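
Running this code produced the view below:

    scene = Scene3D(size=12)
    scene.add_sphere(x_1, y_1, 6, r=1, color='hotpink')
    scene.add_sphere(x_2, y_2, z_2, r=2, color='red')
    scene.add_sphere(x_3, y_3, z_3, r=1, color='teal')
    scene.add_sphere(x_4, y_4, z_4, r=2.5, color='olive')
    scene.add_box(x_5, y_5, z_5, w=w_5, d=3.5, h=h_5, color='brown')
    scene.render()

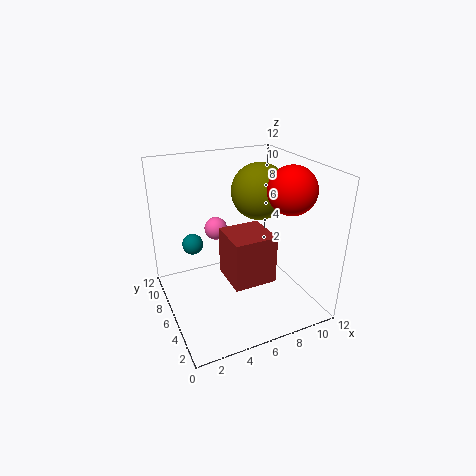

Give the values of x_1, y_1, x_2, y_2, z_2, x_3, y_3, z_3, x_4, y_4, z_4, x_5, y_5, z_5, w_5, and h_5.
x_1 = 5; y_1 = 8.5; x_2 = 10; y_2 = 4.5; z_2 = 10; x_3 = 3.5; y_3 = 11; z_3 = 3.5; x_4 = 9; y_4 = 8; z_4 = 9; x_5 = 4.5; y_5 = 3; z_5 = 3; w_5 = 3.5; h_5 = 4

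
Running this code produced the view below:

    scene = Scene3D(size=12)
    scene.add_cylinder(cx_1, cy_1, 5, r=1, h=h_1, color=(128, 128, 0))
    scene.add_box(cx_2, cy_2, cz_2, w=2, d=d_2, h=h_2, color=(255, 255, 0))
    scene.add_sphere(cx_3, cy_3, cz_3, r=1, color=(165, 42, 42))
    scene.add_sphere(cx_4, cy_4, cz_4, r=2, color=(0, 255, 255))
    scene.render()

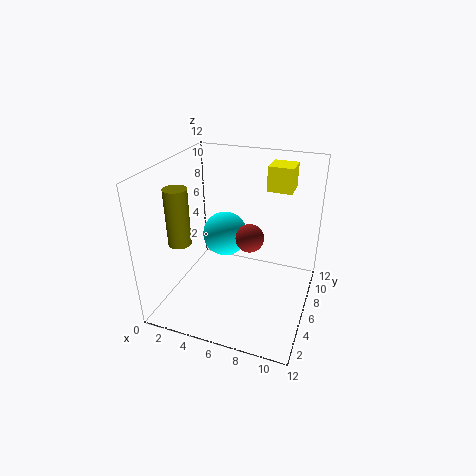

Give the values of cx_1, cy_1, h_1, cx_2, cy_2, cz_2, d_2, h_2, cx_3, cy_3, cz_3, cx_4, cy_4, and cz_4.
cx_1 = 1
cy_1 = 5
h_1 = 5
cx_2 = 8
cy_2 = 7
cz_2 = 10
d_2 = 2
h_2 = 2
cx_3 = 8
cy_3 = 3
cz_3 = 8
cx_4 = 4
cy_4 = 8
cz_4 = 5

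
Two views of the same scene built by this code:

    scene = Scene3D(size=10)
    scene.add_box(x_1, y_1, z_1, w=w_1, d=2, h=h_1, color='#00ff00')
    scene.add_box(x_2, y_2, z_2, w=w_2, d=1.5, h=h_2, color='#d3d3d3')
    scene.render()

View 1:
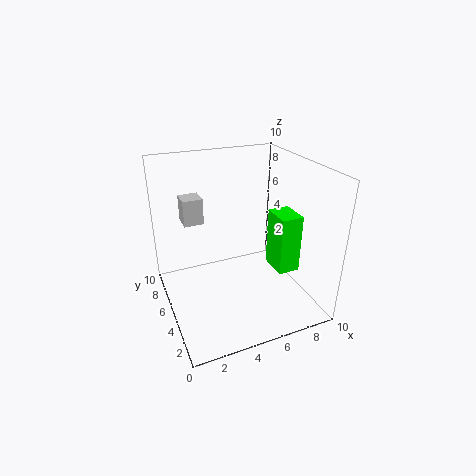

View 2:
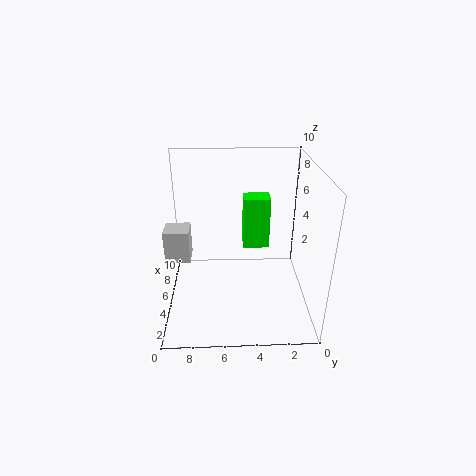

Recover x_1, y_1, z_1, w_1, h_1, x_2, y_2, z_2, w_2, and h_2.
x_1 = 7
y_1 = 2.5
z_1 = 3
w_1 = 1.5
h_1 = 4
x_2 = 2
y_2 = 8
z_2 = 5
w_2 = 1.5
h_2 = 2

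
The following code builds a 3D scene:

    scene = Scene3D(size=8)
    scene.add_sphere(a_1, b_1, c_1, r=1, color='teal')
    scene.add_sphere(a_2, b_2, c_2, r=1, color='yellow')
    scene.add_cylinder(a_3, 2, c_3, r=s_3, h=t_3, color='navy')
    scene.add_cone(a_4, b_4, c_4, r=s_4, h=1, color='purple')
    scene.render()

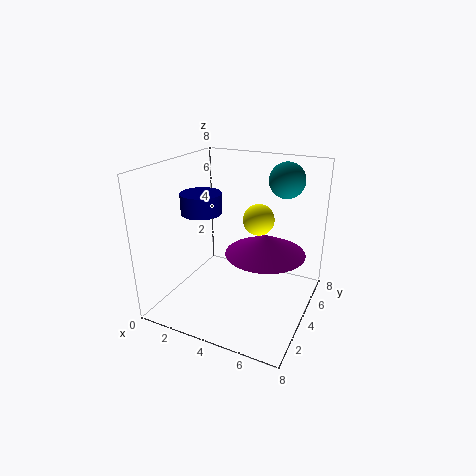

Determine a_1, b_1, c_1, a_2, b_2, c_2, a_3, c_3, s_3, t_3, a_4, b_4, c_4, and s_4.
a_1 = 6
b_1 = 6
c_1 = 7
a_2 = 4
b_2 = 7
c_2 = 4
a_3 = 3
c_3 = 6
s_3 = 1
t_3 = 1
a_4 = 6
b_4 = 3
c_4 = 4
s_4 = 2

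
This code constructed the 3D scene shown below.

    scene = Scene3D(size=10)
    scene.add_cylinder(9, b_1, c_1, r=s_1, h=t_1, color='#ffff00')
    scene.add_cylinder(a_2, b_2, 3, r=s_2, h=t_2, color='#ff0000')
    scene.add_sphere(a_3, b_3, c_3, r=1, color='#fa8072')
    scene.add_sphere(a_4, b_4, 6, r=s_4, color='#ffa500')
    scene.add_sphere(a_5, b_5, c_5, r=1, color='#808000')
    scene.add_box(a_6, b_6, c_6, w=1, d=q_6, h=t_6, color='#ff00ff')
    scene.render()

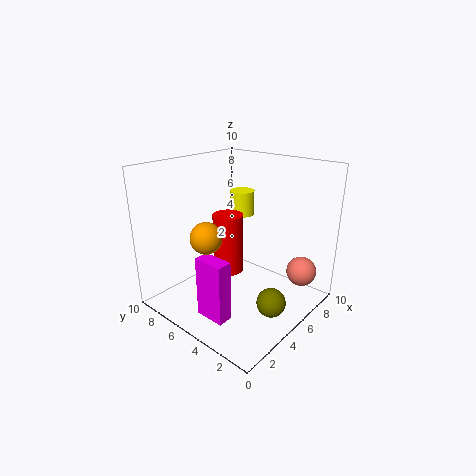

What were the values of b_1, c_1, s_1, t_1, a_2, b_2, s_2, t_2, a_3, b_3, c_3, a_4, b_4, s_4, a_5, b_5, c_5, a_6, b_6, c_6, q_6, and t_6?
b_1 = 8; c_1 = 5; s_1 = 1; t_1 = 2; a_2 = 4; b_2 = 5; s_2 = 1; t_2 = 4; a_3 = 7; b_3 = 1; c_3 = 3; a_4 = 2; b_4 = 5; s_4 = 1; a_5 = 5; b_5 = 2; c_5 = 1; a_6 = 1; b_6 = 3; c_6 = 1; q_6 = 2; t_6 = 4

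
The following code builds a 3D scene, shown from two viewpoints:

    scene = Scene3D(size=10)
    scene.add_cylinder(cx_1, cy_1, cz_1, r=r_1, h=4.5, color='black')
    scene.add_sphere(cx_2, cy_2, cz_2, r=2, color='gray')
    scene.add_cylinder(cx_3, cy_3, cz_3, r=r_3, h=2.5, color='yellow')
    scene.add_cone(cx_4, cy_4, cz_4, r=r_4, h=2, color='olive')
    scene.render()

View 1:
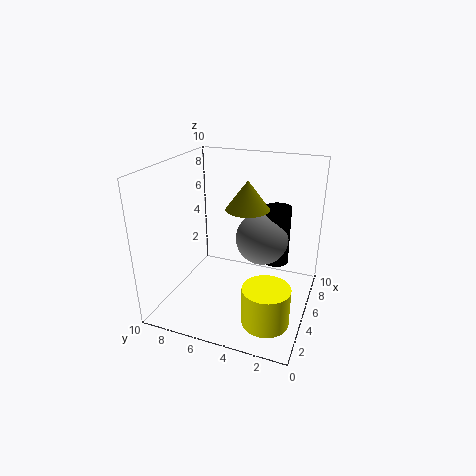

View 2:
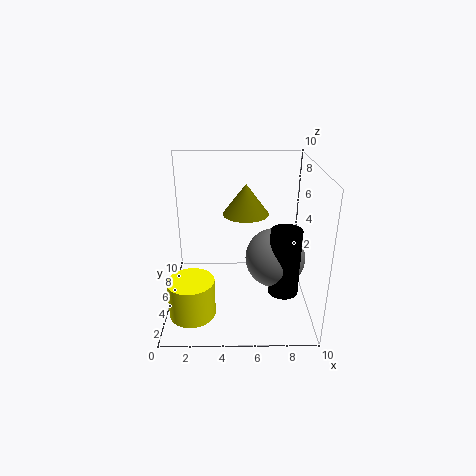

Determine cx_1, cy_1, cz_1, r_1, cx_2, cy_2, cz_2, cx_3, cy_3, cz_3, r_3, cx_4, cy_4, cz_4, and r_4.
cx_1 = 8, cy_1 = 3, cz_1 = 2, r_1 = 1, cx_2 = 7.5, cy_2 = 4, cz_2 = 4, cx_3 = 2, cy_3 = 2, cz_3 = 1, r_3 = 1.5, cx_4 = 5.5, cy_4 = 4.5, cz_4 = 7, r_4 = 1.5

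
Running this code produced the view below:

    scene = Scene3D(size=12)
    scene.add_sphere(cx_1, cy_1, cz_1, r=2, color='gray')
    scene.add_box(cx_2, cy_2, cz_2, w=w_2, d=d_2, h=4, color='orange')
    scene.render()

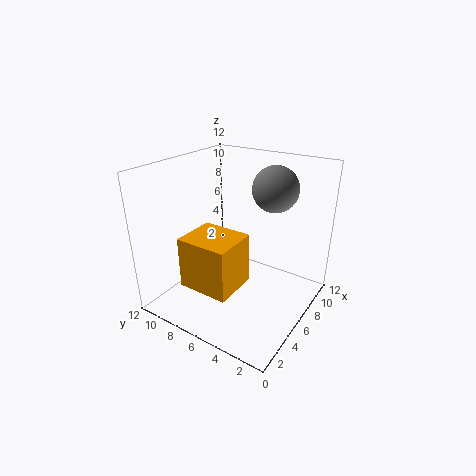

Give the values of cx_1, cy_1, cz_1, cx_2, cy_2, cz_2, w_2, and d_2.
cx_1 = 9.5
cy_1 = 4.5
cz_1 = 9.5
cx_2 = 1
cy_2 = 4
cz_2 = 3.5
w_2 = 3.5
d_2 = 4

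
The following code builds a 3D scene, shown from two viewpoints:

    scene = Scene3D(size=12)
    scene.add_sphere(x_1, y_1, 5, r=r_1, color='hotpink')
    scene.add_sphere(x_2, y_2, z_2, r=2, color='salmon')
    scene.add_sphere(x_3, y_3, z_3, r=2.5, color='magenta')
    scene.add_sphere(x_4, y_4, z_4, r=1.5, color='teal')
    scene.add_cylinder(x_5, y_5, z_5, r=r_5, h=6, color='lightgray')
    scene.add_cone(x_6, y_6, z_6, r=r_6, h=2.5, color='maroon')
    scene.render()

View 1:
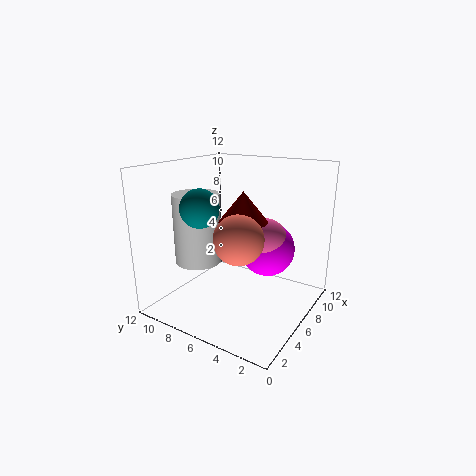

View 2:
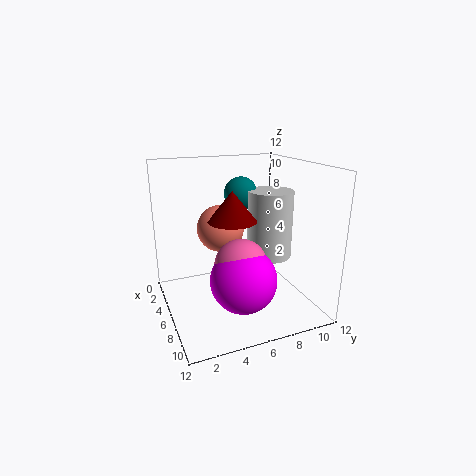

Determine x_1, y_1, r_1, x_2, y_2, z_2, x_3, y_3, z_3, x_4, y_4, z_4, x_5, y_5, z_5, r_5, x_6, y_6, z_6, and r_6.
x_1 = 9
y_1 = 5
r_1 = 2
x_2 = 4.5
y_2 = 5
z_2 = 6.5
x_3 = 9.5
y_3 = 5
z_3 = 4
x_4 = 3
y_4 = 7.5
z_4 = 9
x_5 = 5
y_5 = 9.5
z_5 = 3.5
r_5 = 2
x_6 = 6
y_6 = 5.5
z_6 = 7.5
r_6 = 2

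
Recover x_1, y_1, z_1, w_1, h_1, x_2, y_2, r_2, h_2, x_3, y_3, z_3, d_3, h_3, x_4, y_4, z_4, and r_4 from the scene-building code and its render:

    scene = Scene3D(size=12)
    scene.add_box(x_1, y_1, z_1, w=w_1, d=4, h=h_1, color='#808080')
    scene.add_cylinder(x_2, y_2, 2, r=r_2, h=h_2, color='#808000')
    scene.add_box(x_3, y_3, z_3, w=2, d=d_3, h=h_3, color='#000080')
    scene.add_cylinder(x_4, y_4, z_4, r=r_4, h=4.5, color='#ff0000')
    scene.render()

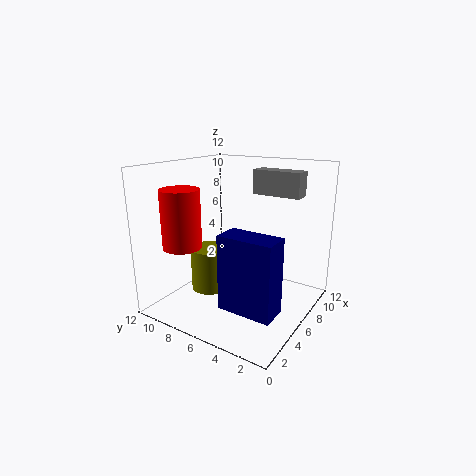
x_1 = 7.5, y_1 = 1.5, z_1 = 9.5, w_1 = 1.5, h_1 = 2, x_2 = 4, y_2 = 7.5, r_2 = 1.5, h_2 = 3.5, x_3 = 1, y_3 = 0.5, z_3 = 2.5, d_3 = 4, h_3 = 5.5, x_4 = 2, y_4 = 8.5, z_4 = 6, r_4 = 1.5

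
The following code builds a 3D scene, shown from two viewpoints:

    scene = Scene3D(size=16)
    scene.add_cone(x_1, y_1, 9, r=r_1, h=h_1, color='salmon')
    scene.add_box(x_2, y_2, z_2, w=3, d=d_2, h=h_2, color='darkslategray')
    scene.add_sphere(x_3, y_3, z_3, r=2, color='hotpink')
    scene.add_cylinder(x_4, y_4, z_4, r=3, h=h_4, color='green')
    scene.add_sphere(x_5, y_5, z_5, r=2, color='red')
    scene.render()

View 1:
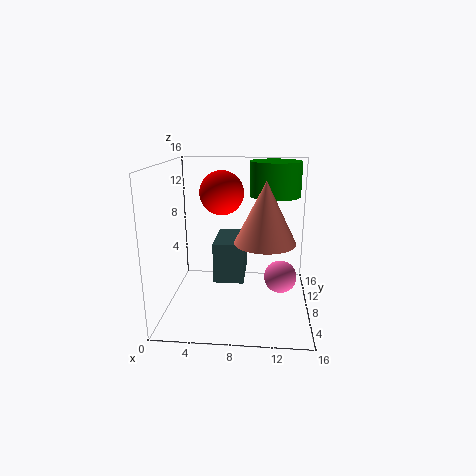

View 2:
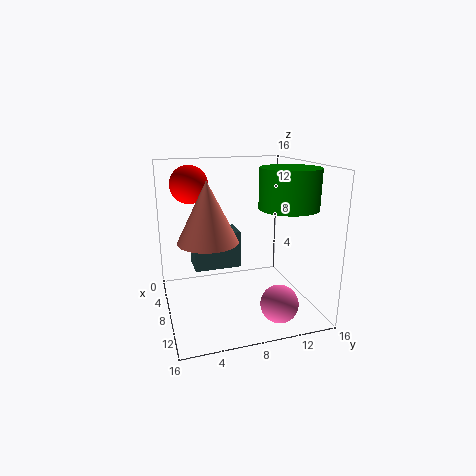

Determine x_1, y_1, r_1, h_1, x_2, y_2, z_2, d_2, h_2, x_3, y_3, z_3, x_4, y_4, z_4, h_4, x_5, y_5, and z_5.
x_1 = 11; y_1 = 4; r_1 = 3; h_1 = 6; x_2 = 6; y_2 = 3; z_2 = 5; d_2 = 5; h_2 = 4; x_3 = 13; y_3 = 11; z_3 = 2; x_4 = 12; y_4 = 12; z_4 = 12; h_4 = 4; x_5 = 7; y_5 = 3; z_5 = 14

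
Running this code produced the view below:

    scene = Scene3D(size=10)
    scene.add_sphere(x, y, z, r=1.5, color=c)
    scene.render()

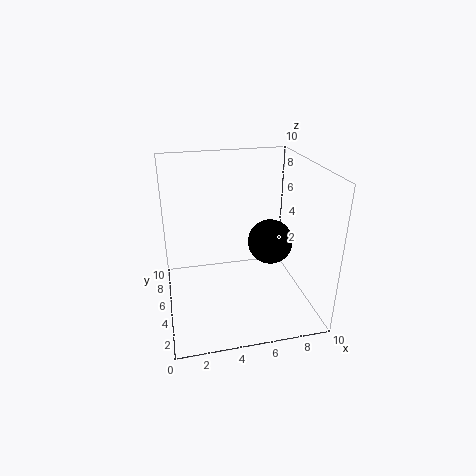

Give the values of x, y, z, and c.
x = 7, y = 4, z = 5, c = 'black'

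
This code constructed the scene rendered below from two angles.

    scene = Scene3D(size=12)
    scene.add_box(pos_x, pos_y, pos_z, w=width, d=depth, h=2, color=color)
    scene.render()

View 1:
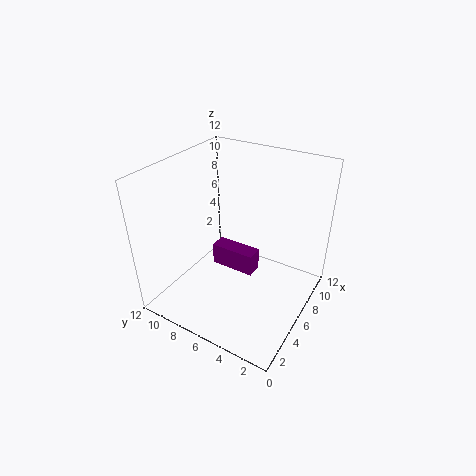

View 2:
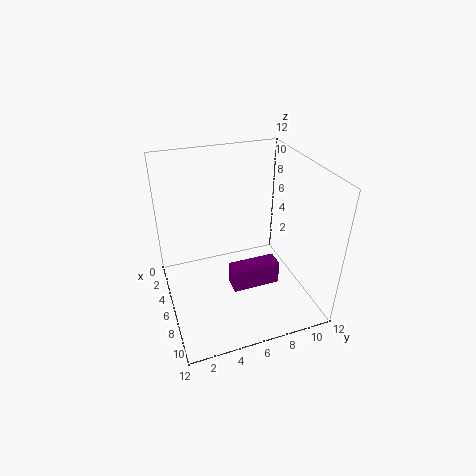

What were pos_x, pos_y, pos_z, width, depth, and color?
pos_x = 6.5, pos_y = 5, pos_z = 2, width = 1.5, depth = 4, color = 'purple'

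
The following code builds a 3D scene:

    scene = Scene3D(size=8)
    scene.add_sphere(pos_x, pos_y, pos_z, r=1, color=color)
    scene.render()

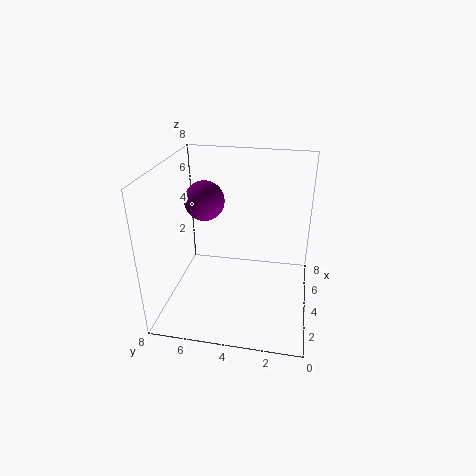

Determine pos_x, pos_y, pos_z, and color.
pos_x = 3; pos_y = 5.5; pos_z = 6.5; color = 'purple'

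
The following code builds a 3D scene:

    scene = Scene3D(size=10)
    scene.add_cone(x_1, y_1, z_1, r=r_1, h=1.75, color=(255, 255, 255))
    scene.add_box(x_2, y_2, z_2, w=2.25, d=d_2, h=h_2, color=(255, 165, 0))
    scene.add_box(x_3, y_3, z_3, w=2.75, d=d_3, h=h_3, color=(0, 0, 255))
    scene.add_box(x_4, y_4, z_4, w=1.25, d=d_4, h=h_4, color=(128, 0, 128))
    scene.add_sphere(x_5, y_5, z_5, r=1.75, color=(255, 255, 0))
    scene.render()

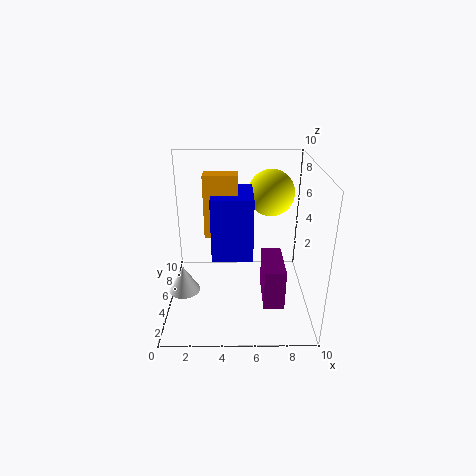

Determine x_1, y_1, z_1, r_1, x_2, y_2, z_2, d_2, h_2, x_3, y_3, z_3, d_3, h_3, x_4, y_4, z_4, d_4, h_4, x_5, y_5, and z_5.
x_1 = 1.5; y_1 = 2.5; z_1 = 2.5; r_1 = 1; x_2 = 2.75; y_2 = 4.5; z_2 = 5.25; d_2 = 1.25; h_2 = 4.25; x_3 = 3.25; y_3 = 3.5; z_3 = 4; d_3 = 3.5; h_3 = 4.25; x_4 = 6.5; y_4 = 0.5; z_4 = 2.5; d_4 = 3; h_4 = 2.5; x_5 = 7.5; y_5 = 8; z_5 = 7.25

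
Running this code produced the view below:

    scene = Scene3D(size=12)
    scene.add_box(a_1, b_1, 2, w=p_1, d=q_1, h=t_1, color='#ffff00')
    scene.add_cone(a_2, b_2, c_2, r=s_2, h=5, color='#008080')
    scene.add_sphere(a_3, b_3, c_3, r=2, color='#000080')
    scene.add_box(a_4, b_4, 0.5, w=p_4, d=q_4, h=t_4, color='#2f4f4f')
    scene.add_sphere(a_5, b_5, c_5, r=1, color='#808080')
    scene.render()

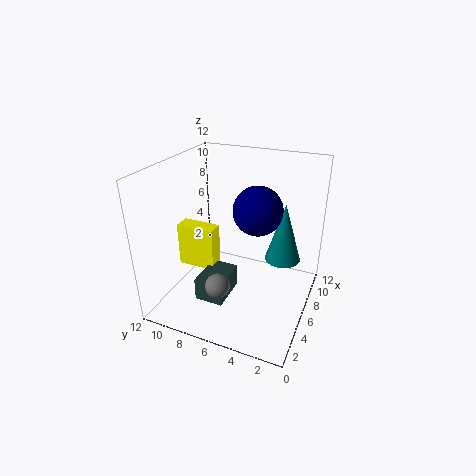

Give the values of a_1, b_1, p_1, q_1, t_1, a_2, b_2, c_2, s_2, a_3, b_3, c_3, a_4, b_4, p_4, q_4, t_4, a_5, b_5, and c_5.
a_1 = 6, b_1 = 8.5, p_1 = 1.5, q_1 = 3.5, t_1 = 4, a_2 = 7.5, b_2 = 2.5, c_2 = 4, s_2 = 1.5, a_3 = 6.5, b_3 = 4.5, c_3 = 8.5, a_4 = 3.5, b_4 = 6.5, p_4 = 3.5, q_4 = 2.5, t_4 = 2, a_5 = 3, b_5 = 6.5, c_5 = 3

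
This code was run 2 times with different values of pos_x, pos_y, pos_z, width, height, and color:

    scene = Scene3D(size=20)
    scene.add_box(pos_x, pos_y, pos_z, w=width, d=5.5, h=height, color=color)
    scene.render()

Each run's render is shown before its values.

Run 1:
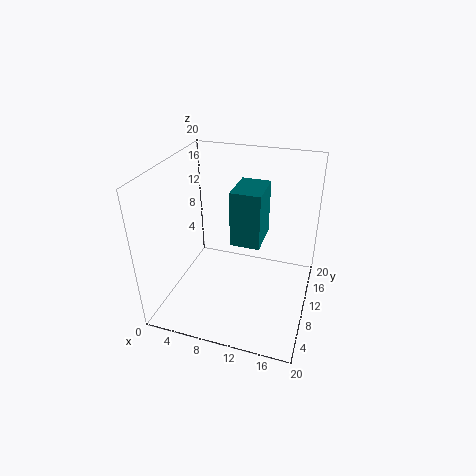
pos_x = 9.5
pos_y = 8
pos_z = 10
width = 4
height = 7.5
color = 'teal'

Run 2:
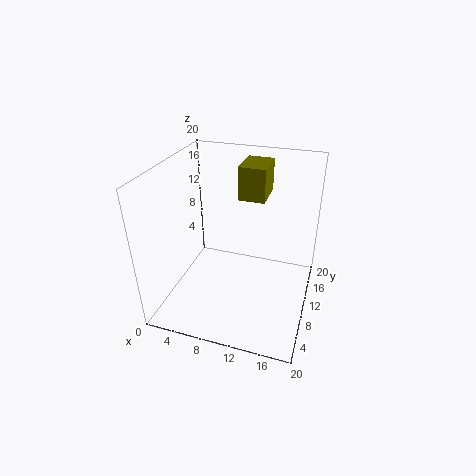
pos_x = 8.5
pos_y = 14.5
pos_z = 13.5
width = 4
height = 5
color = 'olive'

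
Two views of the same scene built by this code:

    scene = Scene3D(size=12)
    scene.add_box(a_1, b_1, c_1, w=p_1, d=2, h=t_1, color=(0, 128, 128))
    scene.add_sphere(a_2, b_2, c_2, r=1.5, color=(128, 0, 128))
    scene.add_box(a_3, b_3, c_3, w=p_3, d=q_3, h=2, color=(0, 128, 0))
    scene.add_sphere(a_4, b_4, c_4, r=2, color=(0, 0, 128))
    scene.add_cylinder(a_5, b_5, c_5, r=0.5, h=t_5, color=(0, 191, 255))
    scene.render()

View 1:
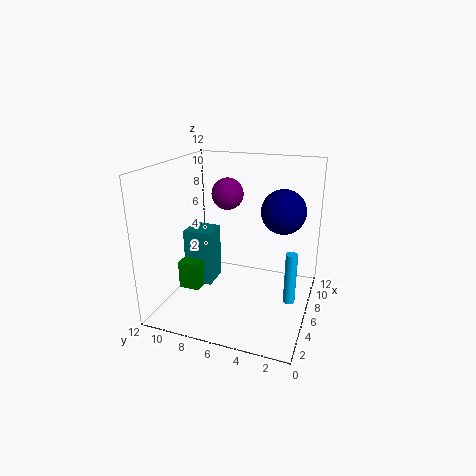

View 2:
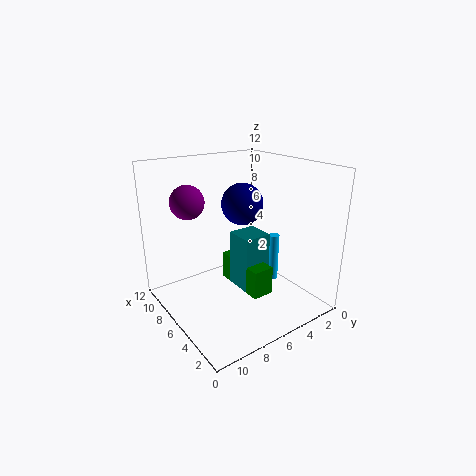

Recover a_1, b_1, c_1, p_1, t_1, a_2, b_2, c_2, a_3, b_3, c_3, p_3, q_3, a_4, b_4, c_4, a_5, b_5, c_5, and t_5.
a_1 = 1.5, b_1 = 6.5, c_1 = 4, p_1 = 2, t_1 = 4, a_2 = 10, b_2 = 8.5, c_2 = 8.5, a_3 = 0.5, b_3 = 7, c_3 = 4, p_3 = 4, q_3 = 1.5, a_4 = 9.5, b_4 = 3, c_4 = 7.5, a_5 = 6.5, b_5 = 1.5, c_5 = 0.5, t_5 = 4.5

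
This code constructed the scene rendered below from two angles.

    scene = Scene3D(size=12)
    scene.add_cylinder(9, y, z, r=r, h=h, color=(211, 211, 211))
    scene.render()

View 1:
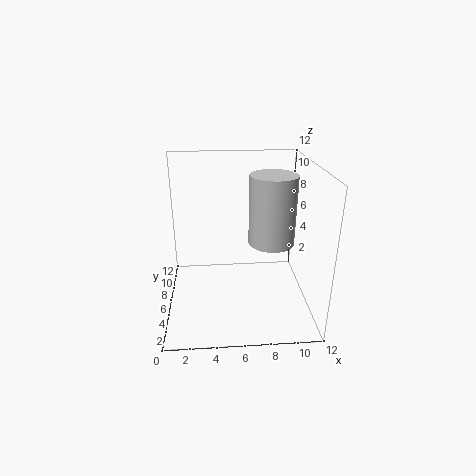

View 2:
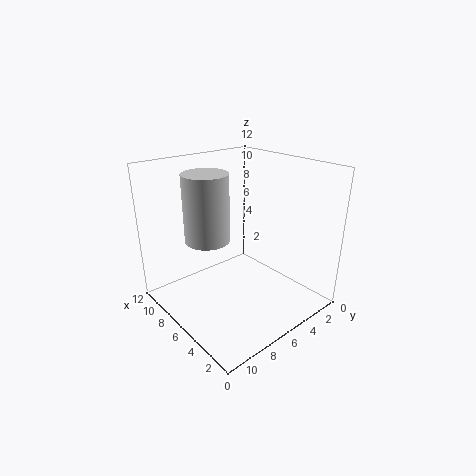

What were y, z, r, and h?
y = 7
z = 5
r = 2
h = 6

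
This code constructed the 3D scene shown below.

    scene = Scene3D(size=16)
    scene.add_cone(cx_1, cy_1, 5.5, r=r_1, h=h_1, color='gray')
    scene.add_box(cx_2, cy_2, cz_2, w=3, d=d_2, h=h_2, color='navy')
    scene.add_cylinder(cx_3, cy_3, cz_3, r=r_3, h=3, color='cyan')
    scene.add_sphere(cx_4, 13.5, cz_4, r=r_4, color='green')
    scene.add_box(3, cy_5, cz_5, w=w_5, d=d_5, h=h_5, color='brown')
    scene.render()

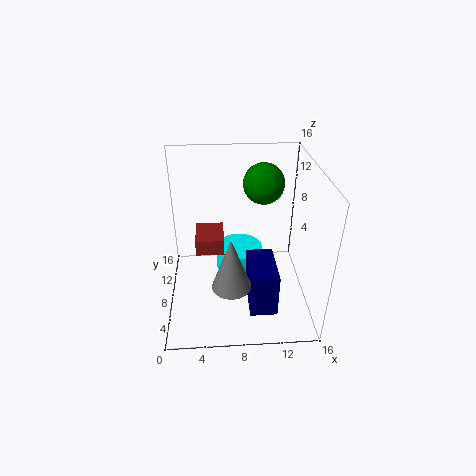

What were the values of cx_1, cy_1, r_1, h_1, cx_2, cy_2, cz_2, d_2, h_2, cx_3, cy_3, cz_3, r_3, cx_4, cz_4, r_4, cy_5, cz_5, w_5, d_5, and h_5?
cx_1 = 7; cy_1 = 3; r_1 = 2; h_1 = 5.5; cx_2 = 9; cy_2 = 3; cz_2 = 1; d_2 = 5.5; h_2 = 5; cx_3 = 8.5; cy_3 = 13; cz_3 = 0.5; r_3 = 3; cx_4 = 11.5; cz_4 = 12; r_4 = 2.5; cy_5 = 10.5; cz_5 = 4; w_5 = 3.5; d_5 = 4.5; h_5 = 2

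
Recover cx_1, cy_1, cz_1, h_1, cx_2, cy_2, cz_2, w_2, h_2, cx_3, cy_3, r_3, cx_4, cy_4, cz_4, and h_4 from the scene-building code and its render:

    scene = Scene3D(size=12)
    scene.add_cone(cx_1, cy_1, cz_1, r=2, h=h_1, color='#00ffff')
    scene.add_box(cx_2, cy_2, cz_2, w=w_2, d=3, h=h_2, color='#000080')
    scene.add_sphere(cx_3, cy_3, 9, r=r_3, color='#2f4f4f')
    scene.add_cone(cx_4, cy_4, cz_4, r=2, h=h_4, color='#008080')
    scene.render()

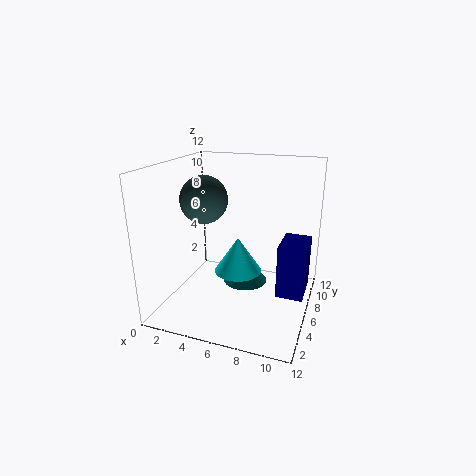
cx_1 = 6; cy_1 = 6; cz_1 = 3; h_1 = 3; cx_2 = 10; cy_2 = 3; cz_2 = 3; w_2 = 2; h_2 = 4; cx_3 = 3; cy_3 = 6; r_3 = 2; cx_4 = 6; cy_4 = 8; cz_4 = 1; h_4 = 2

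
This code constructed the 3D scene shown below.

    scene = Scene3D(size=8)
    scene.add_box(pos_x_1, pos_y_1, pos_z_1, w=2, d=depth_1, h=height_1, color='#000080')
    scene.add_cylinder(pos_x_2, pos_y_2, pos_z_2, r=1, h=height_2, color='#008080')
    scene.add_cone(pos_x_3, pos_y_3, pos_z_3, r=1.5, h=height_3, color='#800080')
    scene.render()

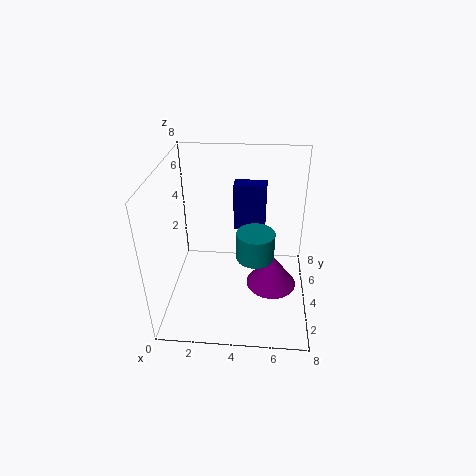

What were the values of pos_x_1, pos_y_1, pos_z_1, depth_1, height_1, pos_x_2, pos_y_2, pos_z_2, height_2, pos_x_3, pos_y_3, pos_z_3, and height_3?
pos_x_1 = 3.5; pos_y_1 = 6.5; pos_z_1 = 3; depth_1 = 1; height_1 = 3; pos_x_2 = 5; pos_y_2 = 3; pos_z_2 = 3.5; height_2 = 1.5; pos_x_3 = 6; pos_y_3 = 4.5; pos_z_3 = 0.5; height_3 = 2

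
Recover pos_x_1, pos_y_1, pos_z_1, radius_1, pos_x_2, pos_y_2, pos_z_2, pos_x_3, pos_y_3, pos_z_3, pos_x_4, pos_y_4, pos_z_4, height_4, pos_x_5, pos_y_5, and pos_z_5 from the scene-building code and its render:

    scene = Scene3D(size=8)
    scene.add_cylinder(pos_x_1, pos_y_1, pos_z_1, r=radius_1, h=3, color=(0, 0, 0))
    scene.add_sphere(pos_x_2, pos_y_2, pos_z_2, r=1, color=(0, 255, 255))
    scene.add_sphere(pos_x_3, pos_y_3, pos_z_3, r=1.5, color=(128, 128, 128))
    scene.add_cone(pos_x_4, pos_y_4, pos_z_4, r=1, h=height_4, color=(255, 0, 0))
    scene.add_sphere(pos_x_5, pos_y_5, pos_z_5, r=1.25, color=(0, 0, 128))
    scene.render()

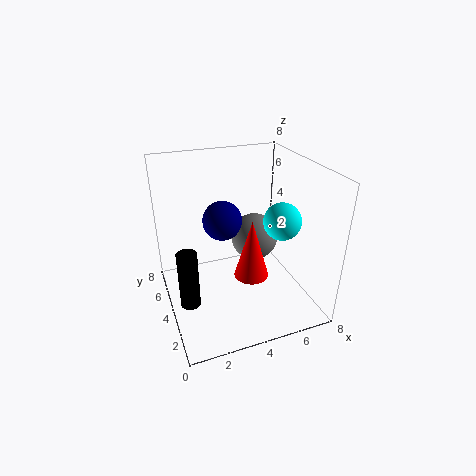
pos_x_1 = 0.75, pos_y_1 = 2.25, pos_z_1 = 1.75, radius_1 = 0.5, pos_x_2 = 6, pos_y_2 = 2.75, pos_z_2 = 5.25, pos_x_3 = 6, pos_y_3 = 6.25, pos_z_3 = 2.5, pos_x_4 = 4.75, pos_y_4 = 3.75, pos_z_4 = 1.5, height_4 = 3.5, pos_x_5 = 4, pos_y_5 = 6.75, pos_z_5 = 3.75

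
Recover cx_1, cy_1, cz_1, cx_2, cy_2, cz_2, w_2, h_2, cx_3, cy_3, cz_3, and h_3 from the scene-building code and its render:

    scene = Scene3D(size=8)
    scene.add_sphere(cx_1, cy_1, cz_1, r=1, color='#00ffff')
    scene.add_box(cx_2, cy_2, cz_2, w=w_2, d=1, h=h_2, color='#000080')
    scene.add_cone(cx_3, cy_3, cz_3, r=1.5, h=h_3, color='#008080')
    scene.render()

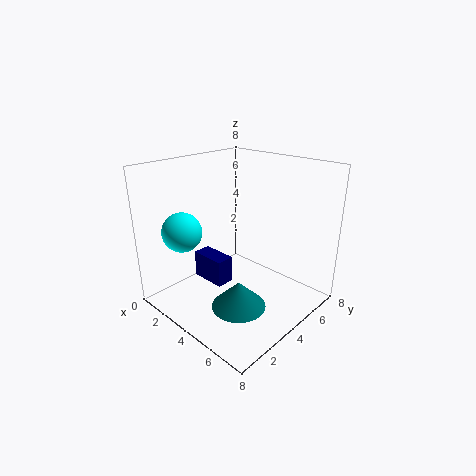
cx_1 = 3; cy_1 = 1; cz_1 = 5; cx_2 = 2; cy_2 = 2.5; cz_2 = 1.5; w_2 = 2; h_2 = 1.5; cx_3 = 5; cy_3 = 3; cz_3 = 0.5; h_3 = 1.5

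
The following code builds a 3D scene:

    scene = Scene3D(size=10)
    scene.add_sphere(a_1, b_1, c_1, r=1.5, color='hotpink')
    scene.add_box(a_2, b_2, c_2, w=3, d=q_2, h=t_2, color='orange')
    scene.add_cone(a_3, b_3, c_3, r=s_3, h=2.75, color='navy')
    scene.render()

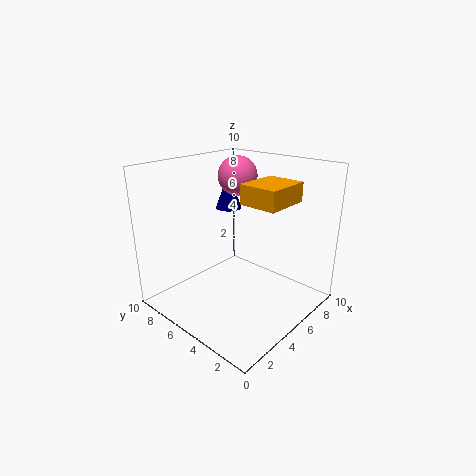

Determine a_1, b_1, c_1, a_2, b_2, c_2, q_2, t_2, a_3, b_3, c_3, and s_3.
a_1 = 7.75; b_1 = 7.5; c_1 = 8.5; a_2 = 3.75; b_2 = 1.25; c_2 = 8; q_2 = 2.5; t_2 = 1.25; a_3 = 7.25; b_3 = 8; c_3 = 6; s_3 = 1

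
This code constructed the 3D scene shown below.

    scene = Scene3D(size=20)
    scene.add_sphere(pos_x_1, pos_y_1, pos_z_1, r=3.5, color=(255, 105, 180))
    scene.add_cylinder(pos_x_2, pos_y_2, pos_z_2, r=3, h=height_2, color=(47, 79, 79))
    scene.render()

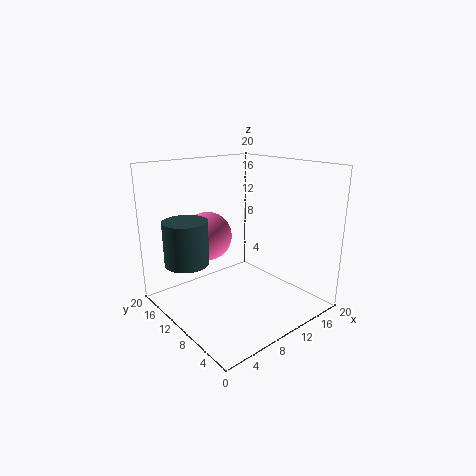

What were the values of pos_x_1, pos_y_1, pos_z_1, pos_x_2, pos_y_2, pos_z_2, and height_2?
pos_x_1 = 8, pos_y_1 = 14.5, pos_z_1 = 9.5, pos_x_2 = 3.5, pos_y_2 = 13, pos_z_2 = 7, height_2 = 6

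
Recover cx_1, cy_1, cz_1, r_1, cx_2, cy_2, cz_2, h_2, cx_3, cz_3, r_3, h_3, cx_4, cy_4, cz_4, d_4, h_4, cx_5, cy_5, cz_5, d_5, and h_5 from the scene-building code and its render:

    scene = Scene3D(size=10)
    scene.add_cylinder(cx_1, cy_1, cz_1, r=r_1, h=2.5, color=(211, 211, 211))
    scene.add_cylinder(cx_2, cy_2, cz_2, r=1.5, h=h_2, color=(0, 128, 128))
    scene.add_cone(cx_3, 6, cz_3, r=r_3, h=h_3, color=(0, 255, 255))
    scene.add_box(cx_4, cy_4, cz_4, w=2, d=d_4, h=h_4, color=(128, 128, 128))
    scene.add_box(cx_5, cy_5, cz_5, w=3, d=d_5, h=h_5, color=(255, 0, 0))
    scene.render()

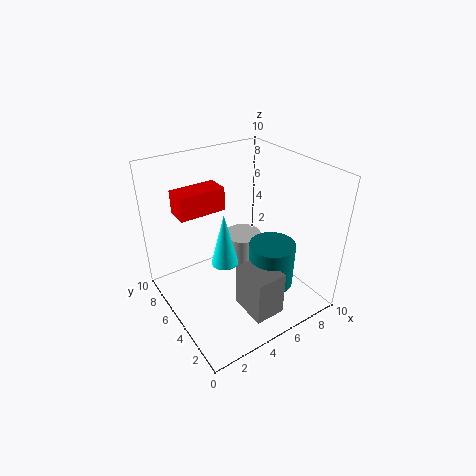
cx_1 = 7.5; cy_1 = 8; cz_1 = 0.5; r_1 = 1.5; cx_2 = 6; cy_2 = 2.5; cz_2 = 2.5; h_2 = 3; cx_3 = 4.5; cz_3 = 2.5; r_3 = 1; h_3 = 4; cx_4 = 3.5; cy_4 = 0.5; cz_4 = 1.5; d_4 = 2.5; h_4 = 3; cx_5 = 1; cy_5 = 5; cz_5 = 7.5; d_5 = 1.5; h_5 = 1.5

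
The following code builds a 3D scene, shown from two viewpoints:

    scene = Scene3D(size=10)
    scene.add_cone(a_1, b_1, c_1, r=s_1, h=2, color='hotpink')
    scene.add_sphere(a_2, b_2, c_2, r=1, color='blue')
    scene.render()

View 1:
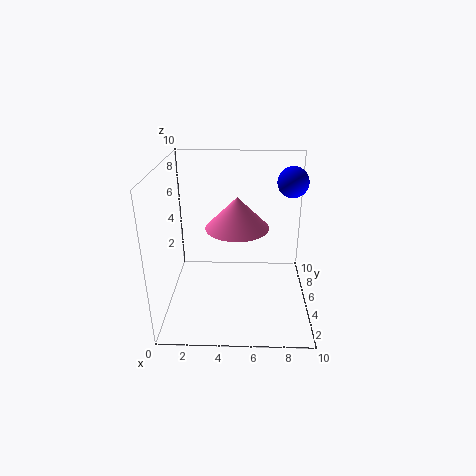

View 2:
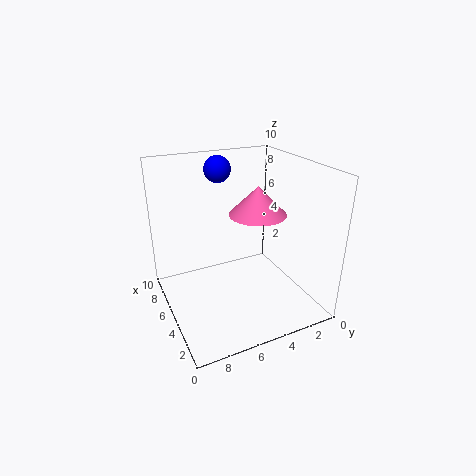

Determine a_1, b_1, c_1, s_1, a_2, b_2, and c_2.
a_1 = 5; b_1 = 3.5; c_1 = 6.5; s_1 = 2; a_2 = 8.5; b_2 = 5; c_2 = 9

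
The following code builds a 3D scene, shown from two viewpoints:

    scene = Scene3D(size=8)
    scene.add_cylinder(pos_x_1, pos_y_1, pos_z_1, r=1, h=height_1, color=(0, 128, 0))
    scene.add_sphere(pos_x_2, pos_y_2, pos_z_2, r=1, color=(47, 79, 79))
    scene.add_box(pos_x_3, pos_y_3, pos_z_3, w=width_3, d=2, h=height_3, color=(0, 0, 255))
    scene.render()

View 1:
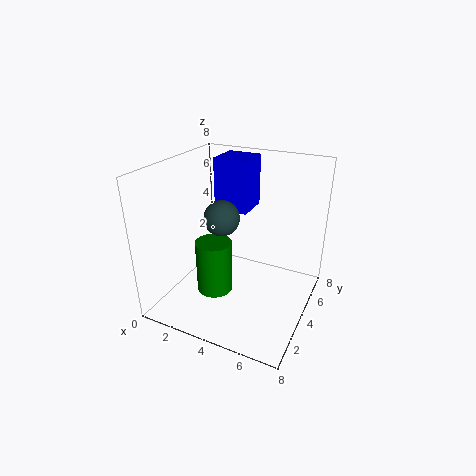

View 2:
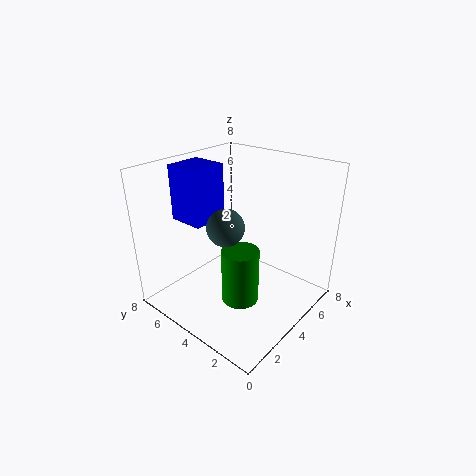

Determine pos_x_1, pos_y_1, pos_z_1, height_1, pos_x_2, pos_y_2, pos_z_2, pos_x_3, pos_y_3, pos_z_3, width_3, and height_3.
pos_x_1 = 3; pos_y_1 = 3; pos_z_1 = 1; height_1 = 3; pos_x_2 = 3; pos_y_2 = 4; pos_z_2 = 5; pos_x_3 = 2; pos_y_3 = 5; pos_z_3 = 5; width_3 = 2; height_3 = 3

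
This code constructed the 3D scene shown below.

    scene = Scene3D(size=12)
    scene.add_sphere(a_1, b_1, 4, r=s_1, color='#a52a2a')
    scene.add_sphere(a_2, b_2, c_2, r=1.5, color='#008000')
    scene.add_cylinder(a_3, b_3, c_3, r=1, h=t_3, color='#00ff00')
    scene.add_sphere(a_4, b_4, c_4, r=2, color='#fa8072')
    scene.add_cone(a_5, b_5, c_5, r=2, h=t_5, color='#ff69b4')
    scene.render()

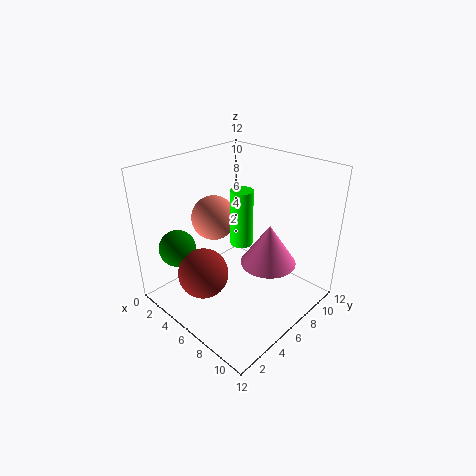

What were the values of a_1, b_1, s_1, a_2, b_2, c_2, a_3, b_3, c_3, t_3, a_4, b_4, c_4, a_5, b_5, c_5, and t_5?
a_1 = 5.5, b_1 = 2.5, s_1 = 2, a_2 = 3, b_2 = 2, c_2 = 5.5, a_3 = 5, b_3 = 7.5, c_3 = 4.5, t_3 = 5, a_4 = 2.5, b_4 = 6.5, c_4 = 6.5, a_5 = 10, b_5 = 5, c_5 = 6, t_5 = 3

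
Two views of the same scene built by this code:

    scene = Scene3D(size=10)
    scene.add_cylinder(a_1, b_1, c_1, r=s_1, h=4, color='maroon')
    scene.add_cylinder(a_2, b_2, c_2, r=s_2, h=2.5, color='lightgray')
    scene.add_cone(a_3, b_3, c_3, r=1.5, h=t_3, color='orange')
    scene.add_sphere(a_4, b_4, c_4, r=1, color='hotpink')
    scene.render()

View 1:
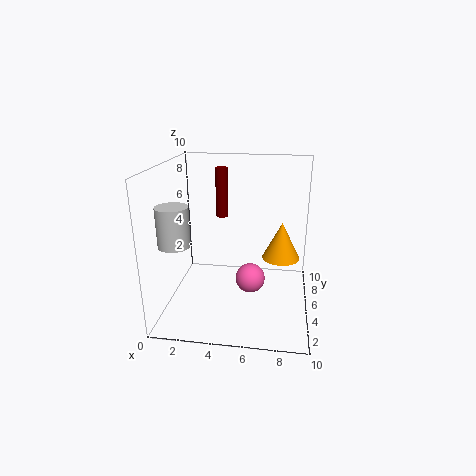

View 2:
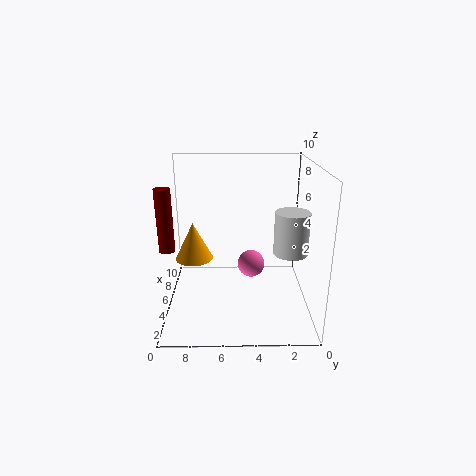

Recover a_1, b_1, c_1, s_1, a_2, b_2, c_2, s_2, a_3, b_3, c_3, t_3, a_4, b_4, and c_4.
a_1 = 3
b_1 = 9.5
c_1 = 5
s_1 = 0.5
a_2 = 1.5
b_2 = 2
c_2 = 5.5
s_2 = 1
a_3 = 8
b_3 = 8.5
c_3 = 2
t_3 = 3
a_4 = 6
b_4 = 4
c_4 = 2.5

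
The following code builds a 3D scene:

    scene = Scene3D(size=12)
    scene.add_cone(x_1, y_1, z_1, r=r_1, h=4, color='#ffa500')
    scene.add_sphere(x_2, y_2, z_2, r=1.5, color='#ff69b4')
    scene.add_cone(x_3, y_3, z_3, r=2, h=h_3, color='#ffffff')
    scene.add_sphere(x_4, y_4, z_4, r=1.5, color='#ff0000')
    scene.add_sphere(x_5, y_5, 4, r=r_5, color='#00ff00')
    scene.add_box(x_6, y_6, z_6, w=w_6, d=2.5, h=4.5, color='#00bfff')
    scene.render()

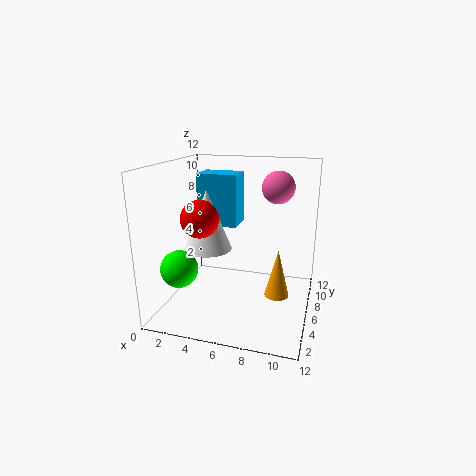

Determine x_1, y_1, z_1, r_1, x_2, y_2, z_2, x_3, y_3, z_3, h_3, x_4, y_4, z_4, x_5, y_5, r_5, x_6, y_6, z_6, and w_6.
x_1 = 9.5; y_1 = 5.5; z_1 = 1.5; r_1 = 1; x_2 = 8.5; y_2 = 10.5; z_2 = 9.5; x_3 = 3.5; y_3 = 5.5; z_3 = 5; h_3 = 5; x_4 = 3.5; y_4 = 4; z_4 = 8; x_5 = 2; y_5 = 3; r_5 = 1.5; x_6 = 2; y_6 = 7; z_6 = 6.5; w_6 = 3.5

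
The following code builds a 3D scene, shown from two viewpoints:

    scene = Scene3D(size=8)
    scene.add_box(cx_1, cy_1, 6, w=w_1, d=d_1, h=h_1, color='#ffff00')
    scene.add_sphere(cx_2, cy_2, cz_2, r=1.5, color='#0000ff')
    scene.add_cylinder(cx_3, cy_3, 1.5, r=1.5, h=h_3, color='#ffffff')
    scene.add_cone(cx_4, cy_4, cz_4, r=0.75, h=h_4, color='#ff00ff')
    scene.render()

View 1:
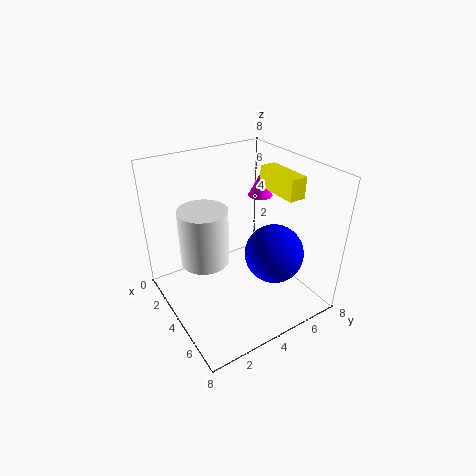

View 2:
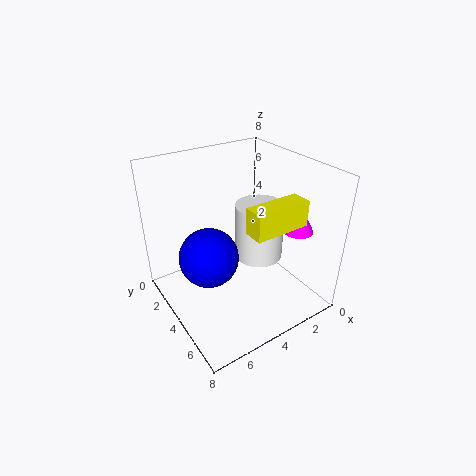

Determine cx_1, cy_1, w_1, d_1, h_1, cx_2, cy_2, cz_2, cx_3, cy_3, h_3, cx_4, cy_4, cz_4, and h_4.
cx_1 = 2.5
cy_1 = 6.5
w_1 = 2.75
d_1 = 1
h_1 = 1.25
cx_2 = 6.25
cy_2 = 4.75
cz_2 = 4
cx_3 = 1.75
cy_3 = 3
h_3 = 3.5
cx_4 = 2.25
cy_4 = 6.75
cz_4 = 5.25
h_4 = 1.5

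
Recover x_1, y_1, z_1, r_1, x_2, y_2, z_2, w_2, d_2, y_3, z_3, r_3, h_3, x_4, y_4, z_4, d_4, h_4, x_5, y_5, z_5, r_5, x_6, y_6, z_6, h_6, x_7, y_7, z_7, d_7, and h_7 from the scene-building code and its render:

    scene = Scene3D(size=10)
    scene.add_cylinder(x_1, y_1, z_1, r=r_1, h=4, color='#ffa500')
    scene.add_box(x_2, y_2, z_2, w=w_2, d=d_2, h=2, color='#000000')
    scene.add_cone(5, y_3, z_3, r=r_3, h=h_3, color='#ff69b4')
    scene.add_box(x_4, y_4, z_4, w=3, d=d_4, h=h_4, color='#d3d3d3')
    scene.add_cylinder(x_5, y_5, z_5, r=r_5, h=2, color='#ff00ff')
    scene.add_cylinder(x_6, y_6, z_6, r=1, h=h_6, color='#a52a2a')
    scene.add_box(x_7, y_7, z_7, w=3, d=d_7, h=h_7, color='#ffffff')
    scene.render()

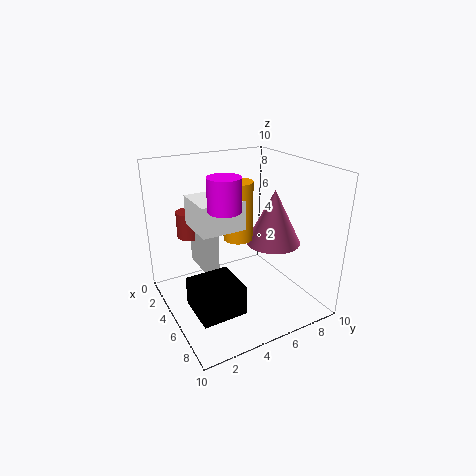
x_1 = 5, y_1 = 5, z_1 = 5, r_1 = 1, x_2 = 5, y_2 = 1, z_2 = 1, w_2 = 3, d_2 = 3, y_3 = 8, z_3 = 4, r_3 = 2, h_3 = 4, x_4 = 1, y_4 = 3, z_4 = 2, d_4 = 1, h_4 = 3, x_5 = 7, y_5 = 3, z_5 = 8, r_5 = 1, x_6 = 1, y_6 = 3, z_6 = 4, h_6 = 2, x_7 = 3, y_7 = 2, z_7 = 6, d_7 = 3, h_7 = 2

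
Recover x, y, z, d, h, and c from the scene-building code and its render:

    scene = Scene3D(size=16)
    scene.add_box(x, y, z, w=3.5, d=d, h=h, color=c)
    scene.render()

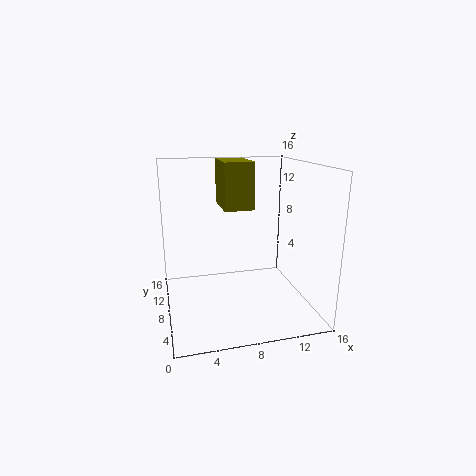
x = 7
y = 10
z = 10.5
d = 5.5
h = 5.5
c = 'olive'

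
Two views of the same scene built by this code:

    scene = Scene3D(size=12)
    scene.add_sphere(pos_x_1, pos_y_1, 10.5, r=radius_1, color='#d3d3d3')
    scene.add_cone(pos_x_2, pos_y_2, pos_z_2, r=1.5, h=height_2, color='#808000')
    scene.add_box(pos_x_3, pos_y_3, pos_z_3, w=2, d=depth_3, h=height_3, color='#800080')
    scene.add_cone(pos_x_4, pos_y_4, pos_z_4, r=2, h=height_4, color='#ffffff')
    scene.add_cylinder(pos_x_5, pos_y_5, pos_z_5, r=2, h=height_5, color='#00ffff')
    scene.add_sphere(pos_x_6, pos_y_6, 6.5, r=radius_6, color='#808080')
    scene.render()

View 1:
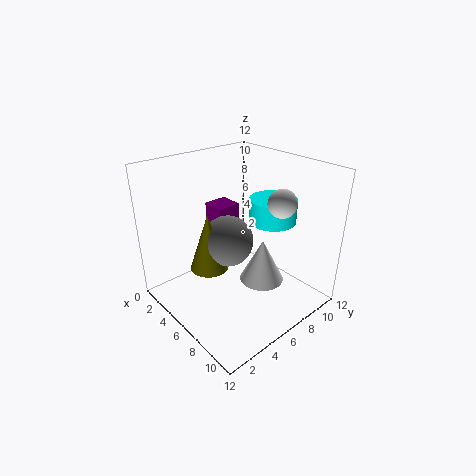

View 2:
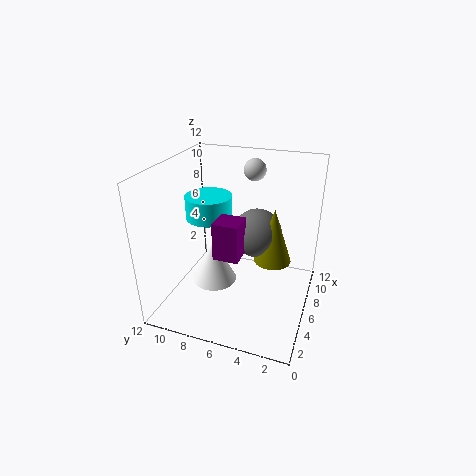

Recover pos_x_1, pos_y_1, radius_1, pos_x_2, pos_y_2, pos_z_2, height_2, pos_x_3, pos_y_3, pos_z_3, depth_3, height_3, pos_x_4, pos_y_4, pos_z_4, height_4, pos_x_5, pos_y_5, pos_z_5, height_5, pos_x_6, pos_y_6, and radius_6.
pos_x_1 = 10.5, pos_y_1 = 6, radius_1 = 1, pos_x_2 = 6, pos_y_2 = 3, pos_z_2 = 4.5, height_2 = 4.5, pos_x_3 = 3, pos_y_3 = 5, pos_z_3 = 5.5, depth_3 = 2, height_3 = 3, pos_x_4 = 6.5, pos_y_4 = 8.5, pos_z_4 = 1, height_4 = 4, pos_x_5 = 7, pos_y_5 = 9, pos_z_5 = 7, height_5 = 2, pos_x_6 = 6.5, pos_y_6 = 4.5, radius_6 = 2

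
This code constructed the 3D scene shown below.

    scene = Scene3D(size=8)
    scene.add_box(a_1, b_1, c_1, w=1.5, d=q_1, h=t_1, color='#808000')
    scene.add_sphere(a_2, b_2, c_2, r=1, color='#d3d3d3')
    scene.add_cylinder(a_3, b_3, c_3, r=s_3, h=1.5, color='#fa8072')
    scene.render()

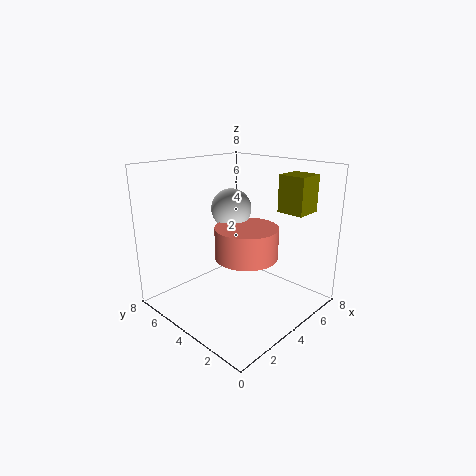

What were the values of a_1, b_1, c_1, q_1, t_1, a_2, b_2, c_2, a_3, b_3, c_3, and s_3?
a_1 = 5.5
b_1 = 1
c_1 = 5.5
q_1 = 1.5
t_1 = 2
a_2 = 3
b_2 = 3.5
c_2 = 6
a_3 = 2.5
b_3 = 2
c_3 = 4
s_3 = 1.5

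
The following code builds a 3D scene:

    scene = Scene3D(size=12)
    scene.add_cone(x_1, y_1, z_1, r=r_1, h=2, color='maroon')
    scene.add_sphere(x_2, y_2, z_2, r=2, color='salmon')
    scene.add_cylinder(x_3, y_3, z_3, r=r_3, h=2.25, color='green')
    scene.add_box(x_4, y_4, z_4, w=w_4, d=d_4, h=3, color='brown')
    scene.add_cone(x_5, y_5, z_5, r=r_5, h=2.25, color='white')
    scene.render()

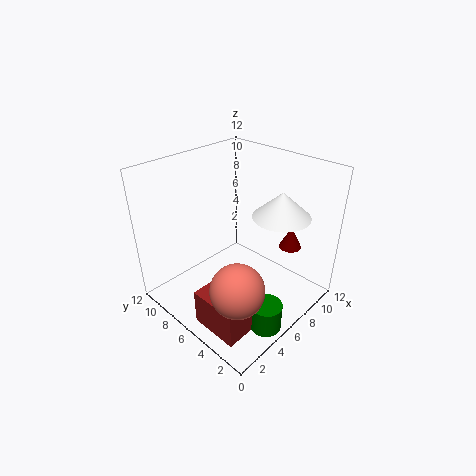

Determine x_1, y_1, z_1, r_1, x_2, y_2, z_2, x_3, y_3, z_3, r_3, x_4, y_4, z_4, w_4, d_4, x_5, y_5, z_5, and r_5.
x_1 = 10.5
y_1 = 3.75
z_1 = 4
r_1 = 1
x_2 = 2.25
y_2 = 2.5
z_2 = 4.75
x_3 = 4.5
y_3 = 1.5
z_3 = 0.25
r_3 = 1.25
x_4 = 1
y_4 = 2
z_4 = 0.25
w_4 = 3
d_4 = 4
x_5 = 9.5
y_5 = 4.25
z_5 = 7.25
r_5 = 2.5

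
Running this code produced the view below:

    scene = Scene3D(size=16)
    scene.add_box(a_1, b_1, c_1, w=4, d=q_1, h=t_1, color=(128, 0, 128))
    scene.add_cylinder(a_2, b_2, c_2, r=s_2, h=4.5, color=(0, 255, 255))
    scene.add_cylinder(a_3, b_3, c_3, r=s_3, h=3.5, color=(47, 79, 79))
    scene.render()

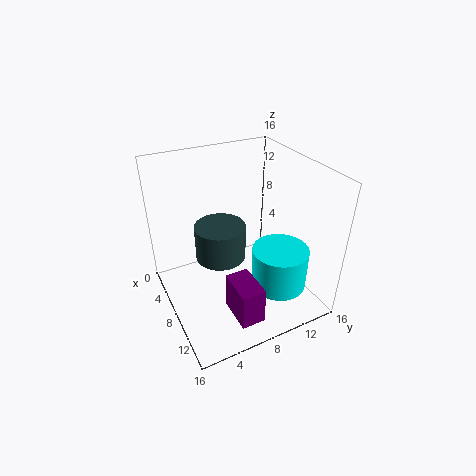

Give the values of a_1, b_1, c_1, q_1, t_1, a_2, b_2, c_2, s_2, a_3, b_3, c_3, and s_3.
a_1 = 11, b_1 = 5, c_1 = 2, q_1 = 2.5, t_1 = 4, a_2 = 12, b_2 = 11, c_2 = 3.5, s_2 = 3, a_3 = 10, b_3 = 5, c_3 = 8, s_3 = 2.5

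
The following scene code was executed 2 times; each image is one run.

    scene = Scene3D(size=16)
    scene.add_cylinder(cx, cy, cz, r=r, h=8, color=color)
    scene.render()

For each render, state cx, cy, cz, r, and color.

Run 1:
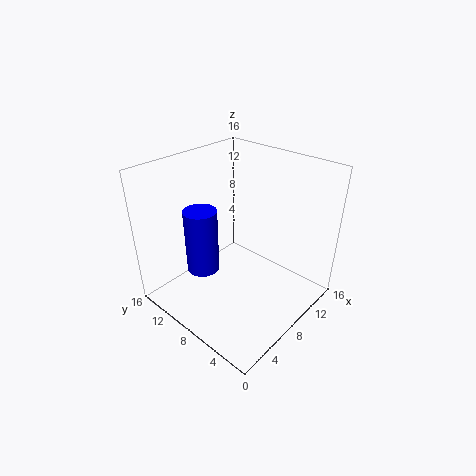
cx = 7; cy = 13; cz = 2; r = 2; color = 'blue'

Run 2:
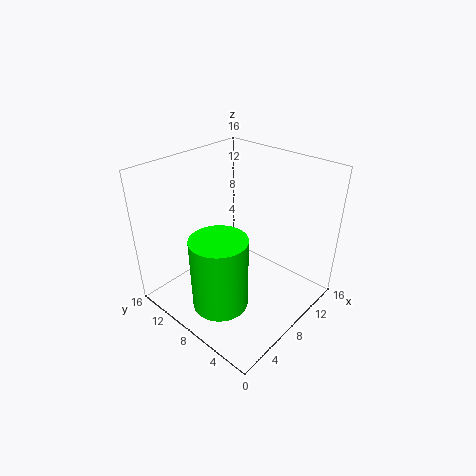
cx = 4; cy = 7; cz = 2; r = 3; color = 'lime'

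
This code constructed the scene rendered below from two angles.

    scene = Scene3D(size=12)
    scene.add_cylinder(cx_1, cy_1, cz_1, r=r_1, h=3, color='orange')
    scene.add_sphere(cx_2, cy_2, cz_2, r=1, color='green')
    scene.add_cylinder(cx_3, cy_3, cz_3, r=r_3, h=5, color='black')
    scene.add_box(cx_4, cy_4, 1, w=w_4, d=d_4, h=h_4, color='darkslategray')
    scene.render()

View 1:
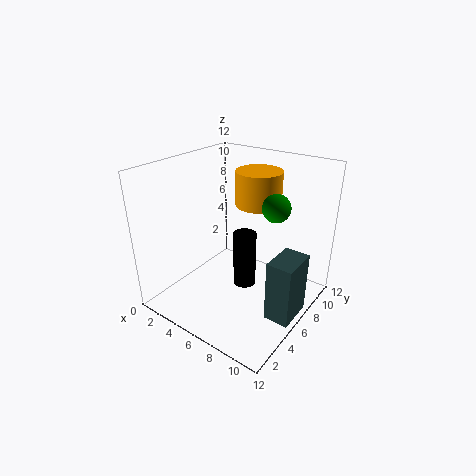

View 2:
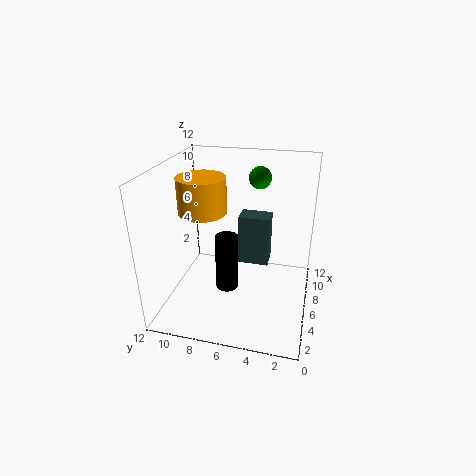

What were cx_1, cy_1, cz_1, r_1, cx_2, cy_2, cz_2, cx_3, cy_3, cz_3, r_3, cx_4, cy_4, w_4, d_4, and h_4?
cx_1 = 6
cy_1 = 9
cz_1 = 8
r_1 = 2
cx_2 = 10
cy_2 = 5
cz_2 = 10
cx_3 = 6
cy_3 = 7
cz_3 = 1
r_3 = 1
cx_4 = 10
cy_4 = 4
w_4 = 2
d_4 = 3
h_4 = 5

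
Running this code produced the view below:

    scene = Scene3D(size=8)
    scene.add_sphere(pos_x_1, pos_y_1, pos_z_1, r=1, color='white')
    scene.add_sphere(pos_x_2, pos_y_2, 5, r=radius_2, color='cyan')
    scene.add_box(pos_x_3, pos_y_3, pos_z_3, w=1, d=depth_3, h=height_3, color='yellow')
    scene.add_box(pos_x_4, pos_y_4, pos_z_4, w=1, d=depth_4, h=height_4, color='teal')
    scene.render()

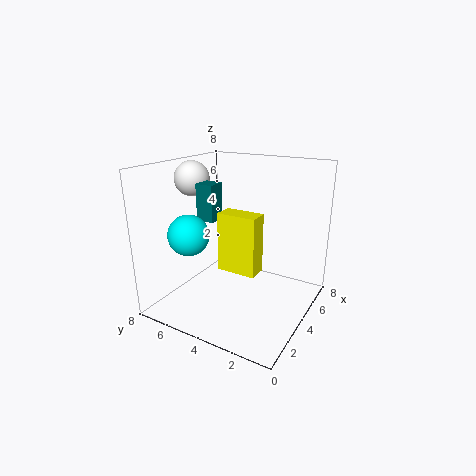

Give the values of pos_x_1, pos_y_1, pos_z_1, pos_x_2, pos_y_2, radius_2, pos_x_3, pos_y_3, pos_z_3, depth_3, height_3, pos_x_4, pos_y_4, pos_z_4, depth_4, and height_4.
pos_x_1 = 4
pos_y_1 = 7
pos_z_1 = 7
pos_x_2 = 1
pos_y_2 = 5
radius_2 = 1
pos_x_3 = 2
pos_y_3 = 2
pos_z_3 = 3
depth_3 = 2
height_3 = 3
pos_x_4 = 3
pos_y_4 = 5
pos_z_4 = 5
depth_4 = 1
height_4 = 2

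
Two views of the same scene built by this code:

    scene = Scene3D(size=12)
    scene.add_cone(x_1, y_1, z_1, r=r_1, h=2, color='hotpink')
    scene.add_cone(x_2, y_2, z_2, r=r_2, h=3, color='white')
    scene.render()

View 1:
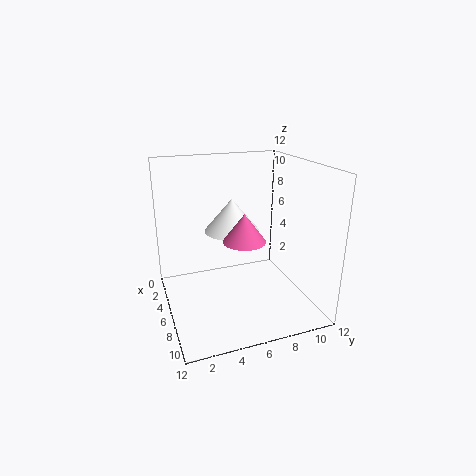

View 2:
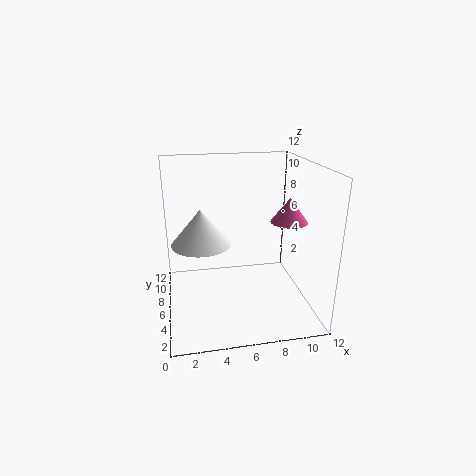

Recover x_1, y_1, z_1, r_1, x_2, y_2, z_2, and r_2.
x_1 = 10, y_1 = 5, z_1 = 7.5, r_1 = 1.5, x_2 = 3, y_2 = 6.5, z_2 = 5.5, r_2 = 2.5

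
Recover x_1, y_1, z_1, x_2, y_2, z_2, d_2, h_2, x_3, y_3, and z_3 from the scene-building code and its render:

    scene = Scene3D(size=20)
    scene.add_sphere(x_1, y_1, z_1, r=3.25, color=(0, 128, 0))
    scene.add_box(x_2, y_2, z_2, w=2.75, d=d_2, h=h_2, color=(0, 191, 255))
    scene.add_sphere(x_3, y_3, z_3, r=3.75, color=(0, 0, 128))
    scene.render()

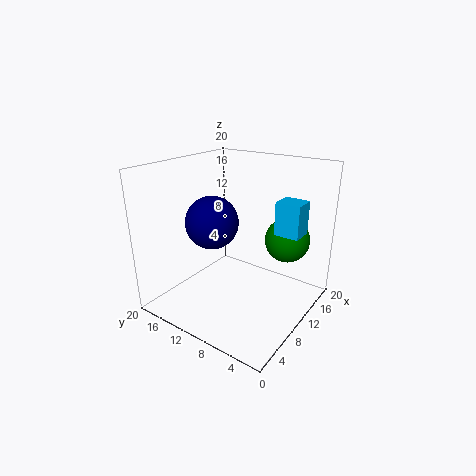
x_1 = 15.75, y_1 = 5.25, z_1 = 8.75, x_2 = 7.75, y_2 = 0.25, z_2 = 13, d_2 = 3, h_2 = 4, x_3 = 9, y_3 = 13.75, z_3 = 11.75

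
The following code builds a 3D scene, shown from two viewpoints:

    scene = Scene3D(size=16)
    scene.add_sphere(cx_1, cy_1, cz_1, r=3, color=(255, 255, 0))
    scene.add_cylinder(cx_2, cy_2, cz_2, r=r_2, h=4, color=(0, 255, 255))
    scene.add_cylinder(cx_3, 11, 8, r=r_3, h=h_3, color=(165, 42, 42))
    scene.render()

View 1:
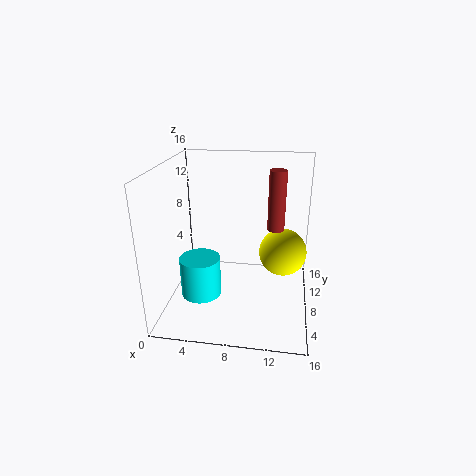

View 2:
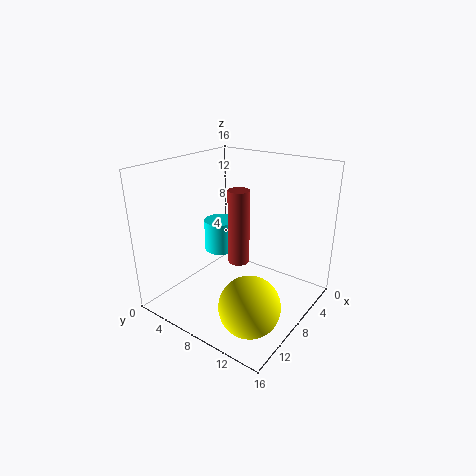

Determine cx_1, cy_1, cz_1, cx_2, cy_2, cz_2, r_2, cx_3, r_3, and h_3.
cx_1 = 13, cy_1 = 13, cz_1 = 4, cx_2 = 5, cy_2 = 3, cz_2 = 4, r_2 = 2, cx_3 = 12, r_3 = 1, h_3 = 7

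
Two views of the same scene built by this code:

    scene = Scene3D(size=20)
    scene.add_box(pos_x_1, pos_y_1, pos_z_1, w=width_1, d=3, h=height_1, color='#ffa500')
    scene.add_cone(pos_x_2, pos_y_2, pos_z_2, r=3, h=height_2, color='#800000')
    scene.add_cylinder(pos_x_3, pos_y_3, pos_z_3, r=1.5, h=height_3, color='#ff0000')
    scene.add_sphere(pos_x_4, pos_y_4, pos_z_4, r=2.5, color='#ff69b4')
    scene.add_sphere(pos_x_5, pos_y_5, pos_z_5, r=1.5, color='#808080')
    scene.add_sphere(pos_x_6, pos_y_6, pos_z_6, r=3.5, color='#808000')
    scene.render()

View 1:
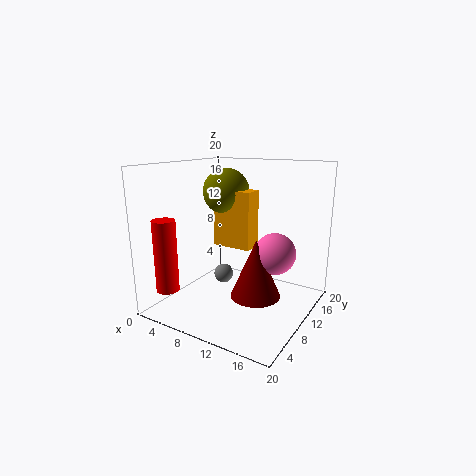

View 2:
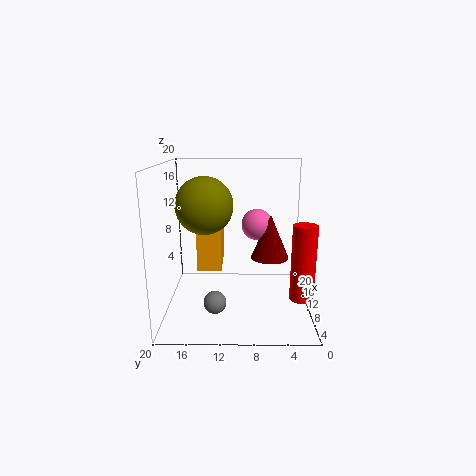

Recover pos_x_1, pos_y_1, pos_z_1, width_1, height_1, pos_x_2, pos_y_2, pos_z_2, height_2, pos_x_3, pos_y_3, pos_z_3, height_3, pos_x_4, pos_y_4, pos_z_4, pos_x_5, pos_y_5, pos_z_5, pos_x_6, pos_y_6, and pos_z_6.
pos_x_1 = 4.5
pos_y_1 = 12
pos_z_1 = 7.5
width_1 = 6
height_1 = 8.5
pos_x_2 = 15.5
pos_y_2 = 5
pos_z_2 = 5
height_2 = 7
pos_x_3 = 4
pos_y_3 = 2
pos_z_3 = 4
height_3 = 9.5
pos_x_4 = 17
pos_y_4 = 7
pos_z_4 = 10
pos_x_5 = 5.5
pos_y_5 = 13
pos_z_5 = 2.5
pos_x_6 = 5.5
pos_y_6 = 14
pos_z_6 = 15.5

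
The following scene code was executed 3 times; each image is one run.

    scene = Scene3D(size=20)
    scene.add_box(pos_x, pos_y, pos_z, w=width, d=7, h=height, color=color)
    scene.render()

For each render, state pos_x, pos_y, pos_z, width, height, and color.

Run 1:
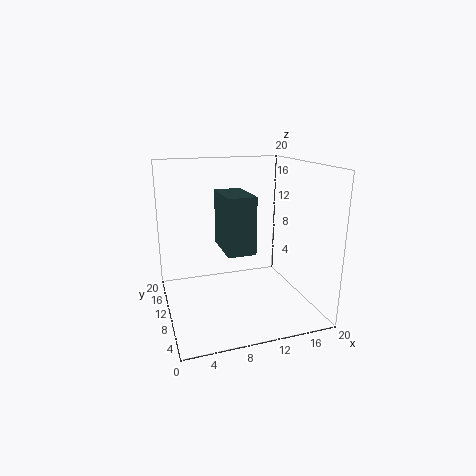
pos_x = 8, pos_y = 8, pos_z = 8, width = 4, height = 8, color = 'darkslategray'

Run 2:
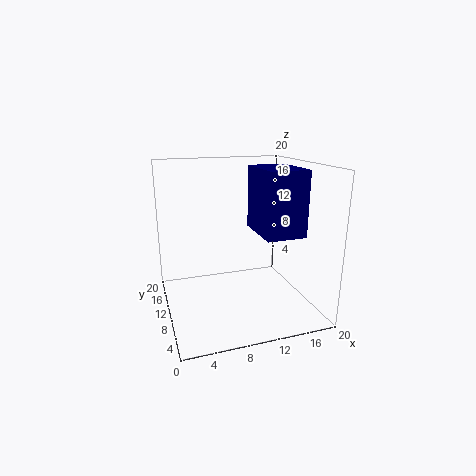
pos_x = 11, pos_y = 2, pos_z = 12, width = 5, height = 8, color = 'navy'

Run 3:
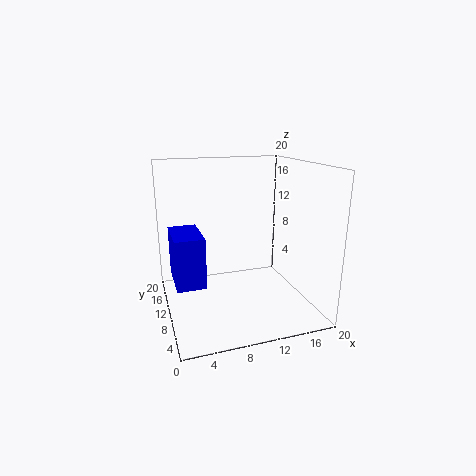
pos_x = 1, pos_y = 8, pos_z = 4, width = 4, height = 7, color = 'blue'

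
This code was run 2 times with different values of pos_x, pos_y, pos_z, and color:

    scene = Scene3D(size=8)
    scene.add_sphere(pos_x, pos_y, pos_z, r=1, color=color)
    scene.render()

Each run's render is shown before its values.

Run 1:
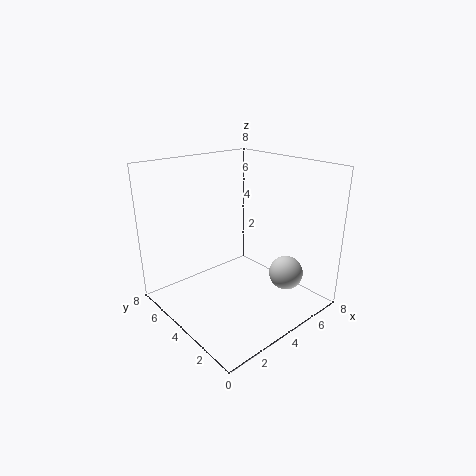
pos_x = 6.5
pos_y = 2.5
pos_z = 1.5
color = 'lightgray'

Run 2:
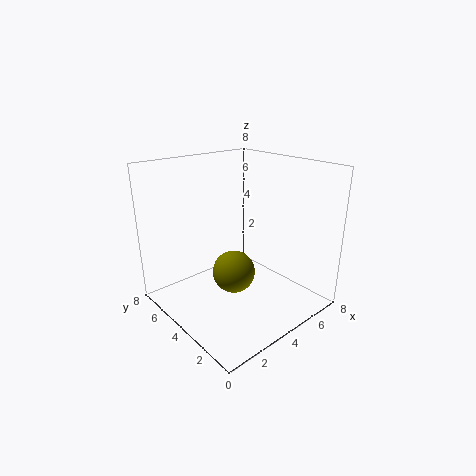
pos_x = 2
pos_y = 2
pos_z = 3.5
color = 'olive'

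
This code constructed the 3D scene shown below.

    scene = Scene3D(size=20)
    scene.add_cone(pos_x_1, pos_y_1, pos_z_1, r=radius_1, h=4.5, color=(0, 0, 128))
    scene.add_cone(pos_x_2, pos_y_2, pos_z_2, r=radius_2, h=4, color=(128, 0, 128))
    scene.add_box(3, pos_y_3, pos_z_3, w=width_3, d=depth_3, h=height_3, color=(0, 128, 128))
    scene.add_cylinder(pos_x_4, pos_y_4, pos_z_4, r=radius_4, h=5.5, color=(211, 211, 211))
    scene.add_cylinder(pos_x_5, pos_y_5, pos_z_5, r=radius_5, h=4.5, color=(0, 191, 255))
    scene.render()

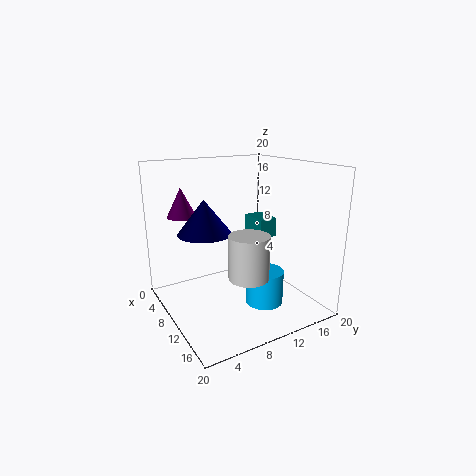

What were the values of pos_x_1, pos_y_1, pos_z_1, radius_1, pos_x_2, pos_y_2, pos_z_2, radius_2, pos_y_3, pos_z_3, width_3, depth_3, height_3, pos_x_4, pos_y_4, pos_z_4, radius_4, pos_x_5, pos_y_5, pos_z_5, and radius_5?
pos_x_1 = 10; pos_y_1 = 5; pos_z_1 = 11.5; radius_1 = 3.5; pos_x_2 = 6; pos_y_2 = 3.5; pos_z_2 = 13; radius_2 = 2; pos_y_3 = 15.5; pos_z_3 = 8; width_3 = 4.5; depth_3 = 3; height_3 = 3; pos_x_4 = 16; pos_y_4 = 8; pos_z_4 = 7; radius_4 = 2.5; pos_x_5 = 14.5; pos_y_5 = 11.5; pos_z_5 = 2; radius_5 = 2.5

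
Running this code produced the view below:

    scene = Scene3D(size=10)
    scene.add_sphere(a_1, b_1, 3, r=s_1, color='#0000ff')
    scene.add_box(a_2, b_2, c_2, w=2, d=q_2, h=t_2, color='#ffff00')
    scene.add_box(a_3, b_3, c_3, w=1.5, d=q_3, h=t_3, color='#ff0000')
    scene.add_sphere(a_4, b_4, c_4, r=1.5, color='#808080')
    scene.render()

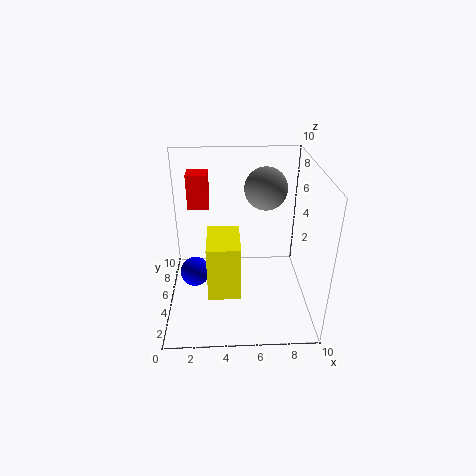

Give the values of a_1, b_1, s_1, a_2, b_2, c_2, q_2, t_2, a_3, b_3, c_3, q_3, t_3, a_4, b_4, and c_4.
a_1 = 2
b_1 = 4
s_1 = 1
a_2 = 3
b_2 = 1
c_2 = 3
q_2 = 3
t_2 = 3.5
a_3 = 1.5
b_3 = 6.5
c_3 = 6.5
q_3 = 1.5
t_3 = 2.5
a_4 = 7
b_4 = 6.5
c_4 = 8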